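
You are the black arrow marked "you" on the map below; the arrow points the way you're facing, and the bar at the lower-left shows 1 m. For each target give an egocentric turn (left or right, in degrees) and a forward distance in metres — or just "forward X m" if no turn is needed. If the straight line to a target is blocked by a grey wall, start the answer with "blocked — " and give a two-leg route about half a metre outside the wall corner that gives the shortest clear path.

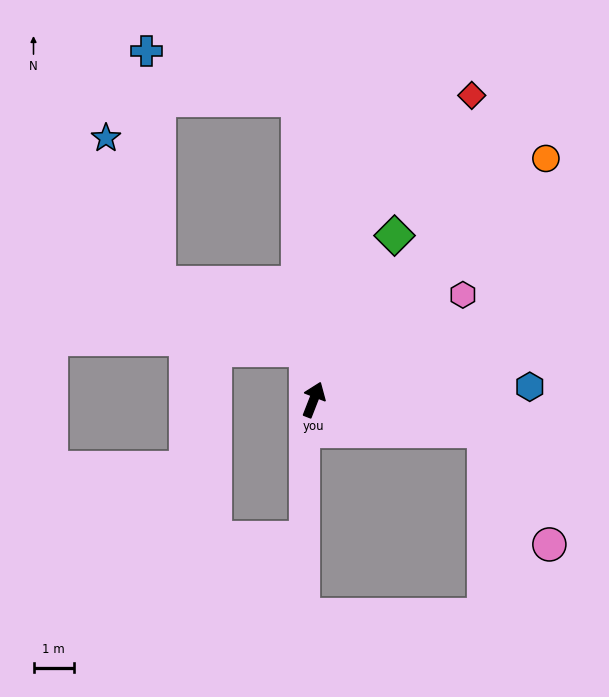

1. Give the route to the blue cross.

blocked — turn left 24°, forward 7.5 m, then turn left 70°, forward 4.0 m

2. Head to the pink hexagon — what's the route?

turn right 34°, forward 4.5 m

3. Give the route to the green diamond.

turn right 5°, forward 4.6 m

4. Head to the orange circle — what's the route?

turn right 23°, forward 8.3 m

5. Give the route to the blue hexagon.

turn right 65°, forward 5.4 m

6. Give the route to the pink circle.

blocked — turn right 79°, forward 4.3 m, then turn right 50°, forward 3.3 m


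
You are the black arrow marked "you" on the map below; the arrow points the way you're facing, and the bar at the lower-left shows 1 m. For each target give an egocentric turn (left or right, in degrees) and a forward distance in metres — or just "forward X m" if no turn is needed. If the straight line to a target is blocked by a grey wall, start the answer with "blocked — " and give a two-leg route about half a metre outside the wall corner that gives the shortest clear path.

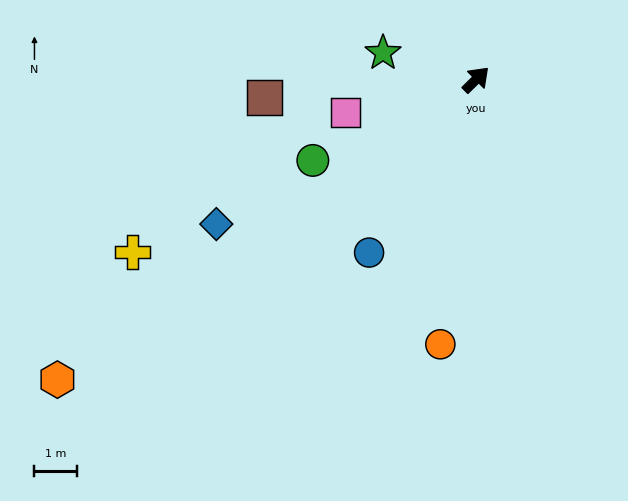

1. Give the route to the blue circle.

turn right 166°, forward 4.8 m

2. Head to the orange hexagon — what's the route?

turn left 171°, forward 12.1 m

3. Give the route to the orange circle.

turn right 142°, forward 6.3 m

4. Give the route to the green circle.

turn left 162°, forward 4.3 m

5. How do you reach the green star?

turn left 119°, forward 2.3 m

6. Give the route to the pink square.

turn left 150°, forward 3.1 m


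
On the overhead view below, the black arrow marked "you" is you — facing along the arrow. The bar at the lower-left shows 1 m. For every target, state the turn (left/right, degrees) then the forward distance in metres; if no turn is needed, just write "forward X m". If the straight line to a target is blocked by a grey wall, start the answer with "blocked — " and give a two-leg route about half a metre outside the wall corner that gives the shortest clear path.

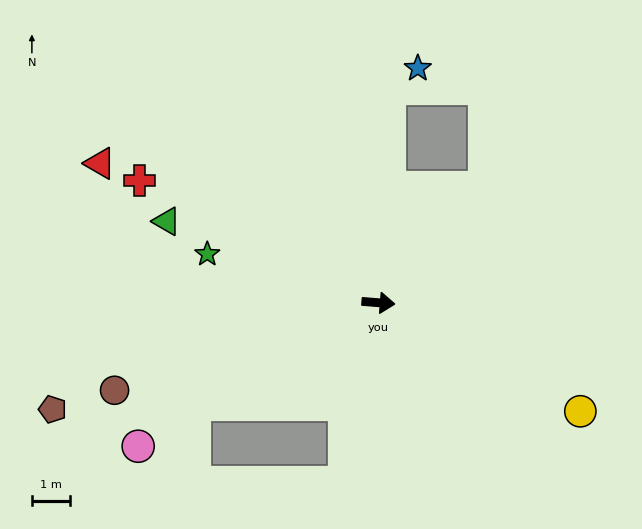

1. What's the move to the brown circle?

turn right 157°, forward 7.3 m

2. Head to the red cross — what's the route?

turn left 157°, forward 7.1 m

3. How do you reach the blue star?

blocked — turn left 91°, forward 5.6 m, then turn right 50°, forward 0.9 m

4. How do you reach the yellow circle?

turn right 24°, forward 6.0 m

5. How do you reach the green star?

turn left 169°, forward 4.7 m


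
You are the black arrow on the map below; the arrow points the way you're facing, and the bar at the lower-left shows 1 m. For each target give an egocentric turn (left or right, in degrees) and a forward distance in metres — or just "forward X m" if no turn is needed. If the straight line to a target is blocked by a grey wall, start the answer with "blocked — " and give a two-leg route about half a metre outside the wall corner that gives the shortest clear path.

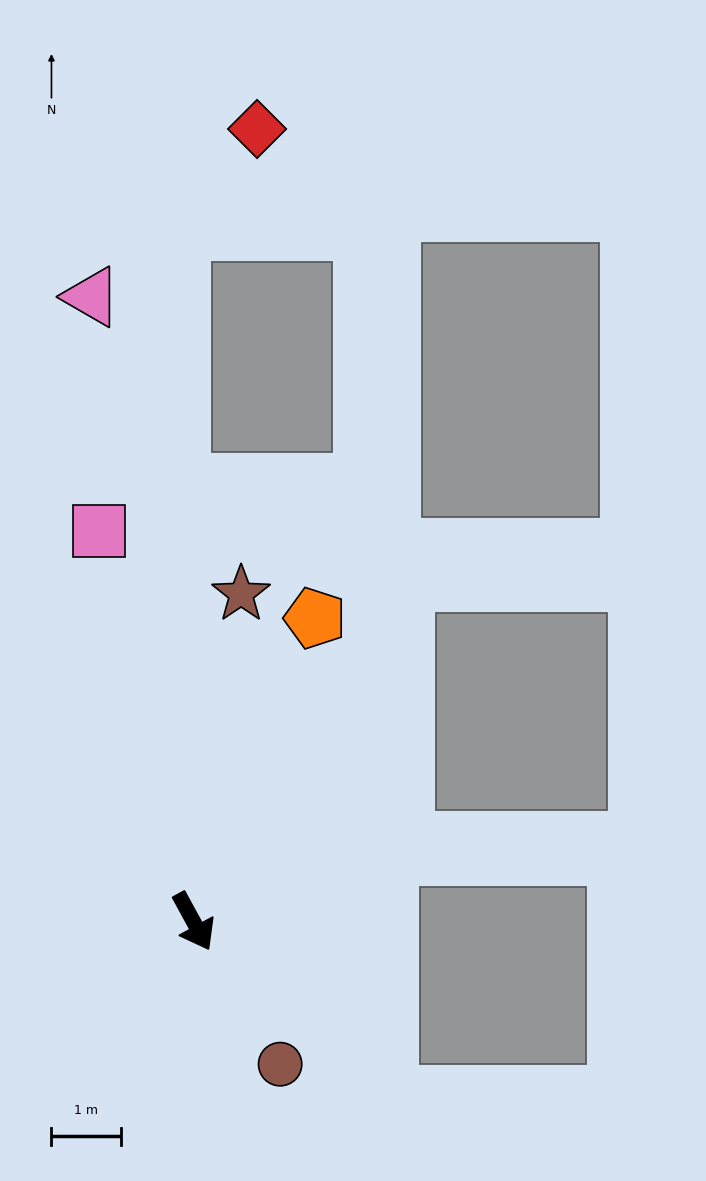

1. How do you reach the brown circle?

turn left 3°, forward 2.4 m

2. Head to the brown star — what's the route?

turn left 143°, forward 4.8 m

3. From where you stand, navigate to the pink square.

turn left 165°, forward 5.8 m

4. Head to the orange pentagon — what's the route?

turn left 130°, forward 4.7 m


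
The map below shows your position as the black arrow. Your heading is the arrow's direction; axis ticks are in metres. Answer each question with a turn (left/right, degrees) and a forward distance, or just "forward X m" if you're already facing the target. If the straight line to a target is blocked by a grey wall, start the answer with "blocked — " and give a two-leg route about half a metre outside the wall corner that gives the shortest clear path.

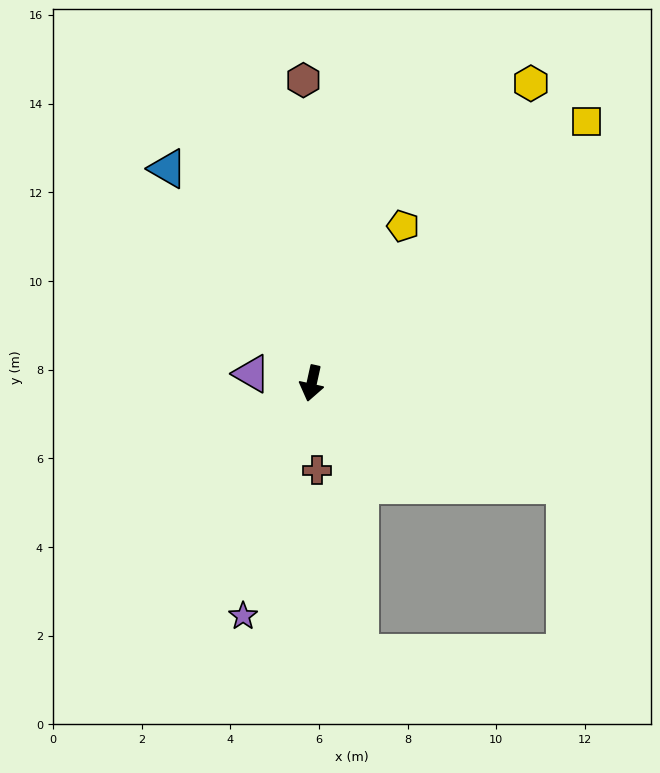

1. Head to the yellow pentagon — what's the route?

turn left 162°, forward 4.1 m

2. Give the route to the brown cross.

turn left 16°, forward 2.0 m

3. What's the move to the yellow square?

turn left 146°, forward 8.6 m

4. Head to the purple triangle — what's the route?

turn right 87°, forward 1.4 m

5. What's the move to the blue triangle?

turn right 134°, forward 5.8 m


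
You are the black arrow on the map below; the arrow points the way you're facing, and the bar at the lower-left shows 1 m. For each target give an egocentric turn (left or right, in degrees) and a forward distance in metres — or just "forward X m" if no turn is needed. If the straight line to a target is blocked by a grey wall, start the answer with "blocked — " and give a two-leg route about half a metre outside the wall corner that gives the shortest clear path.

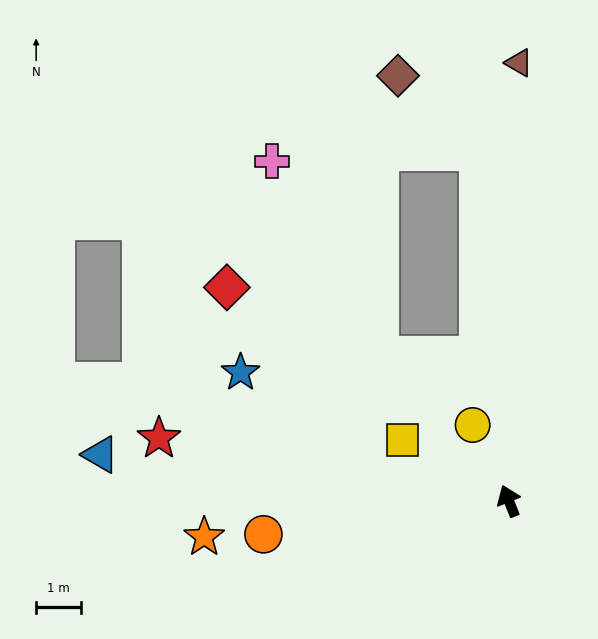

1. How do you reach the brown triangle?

turn right 23°, forward 9.8 m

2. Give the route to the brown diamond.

blocked — turn right 17°, forward 7.9 m, then turn left 41°, forward 2.5 m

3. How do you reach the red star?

turn left 58°, forward 8.0 m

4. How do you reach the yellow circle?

turn left 4°, forward 1.9 m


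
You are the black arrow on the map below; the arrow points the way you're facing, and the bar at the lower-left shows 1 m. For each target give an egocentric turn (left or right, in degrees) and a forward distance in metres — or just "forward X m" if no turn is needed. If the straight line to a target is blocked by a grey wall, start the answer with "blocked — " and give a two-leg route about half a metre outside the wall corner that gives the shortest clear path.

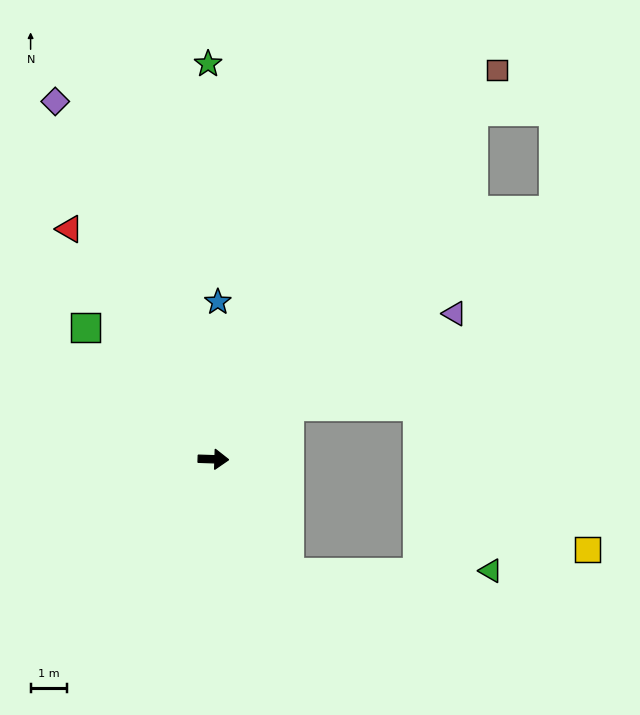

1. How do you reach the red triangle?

turn left 124°, forward 7.5 m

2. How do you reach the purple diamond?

turn left 116°, forward 10.8 m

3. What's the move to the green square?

turn left 136°, forward 5.1 m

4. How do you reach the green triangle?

blocked — turn right 55°, forward 3.8 m, then turn left 58°, forward 5.6 m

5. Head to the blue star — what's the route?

turn left 90°, forward 4.4 m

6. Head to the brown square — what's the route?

turn left 56°, forward 13.4 m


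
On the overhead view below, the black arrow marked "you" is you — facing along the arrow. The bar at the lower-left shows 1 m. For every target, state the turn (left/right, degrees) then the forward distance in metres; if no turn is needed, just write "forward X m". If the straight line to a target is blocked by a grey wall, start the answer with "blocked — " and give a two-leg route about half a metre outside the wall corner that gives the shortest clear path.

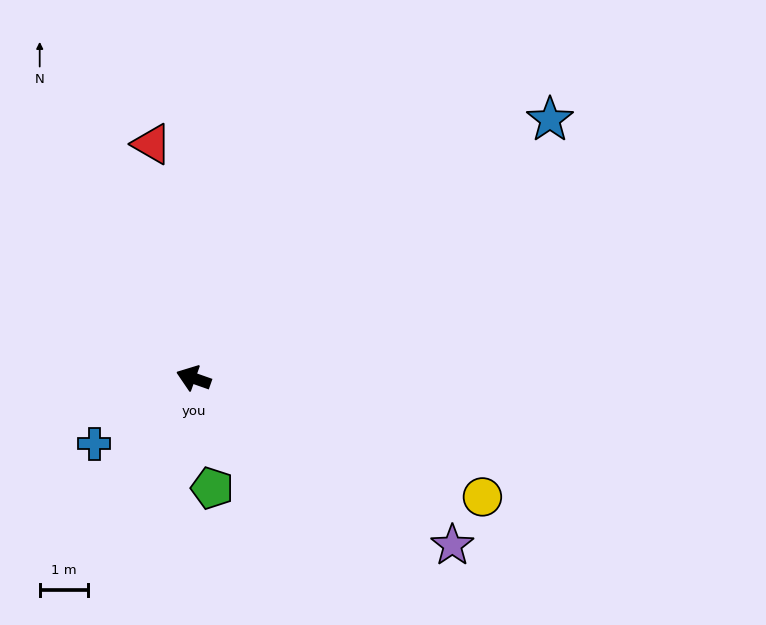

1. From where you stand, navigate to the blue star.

turn right 125°, forward 9.1 m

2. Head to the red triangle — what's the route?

turn right 60°, forward 4.9 m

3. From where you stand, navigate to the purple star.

turn left 167°, forward 6.4 m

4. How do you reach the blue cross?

turn left 53°, forward 2.5 m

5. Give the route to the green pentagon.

turn left 119°, forward 2.3 m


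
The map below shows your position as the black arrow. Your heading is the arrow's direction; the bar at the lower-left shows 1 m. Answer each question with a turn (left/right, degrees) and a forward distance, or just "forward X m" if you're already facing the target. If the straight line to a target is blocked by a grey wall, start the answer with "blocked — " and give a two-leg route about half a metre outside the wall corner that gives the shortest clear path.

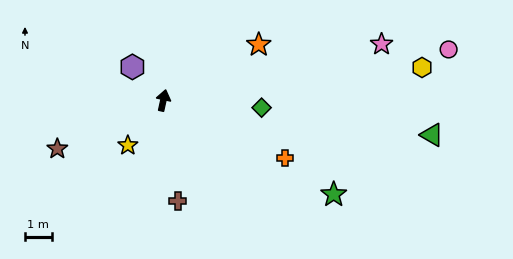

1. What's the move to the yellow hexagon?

turn right 70°, forward 9.8 m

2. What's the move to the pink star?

turn right 63°, forward 8.5 m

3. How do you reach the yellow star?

turn left 154°, forward 2.2 m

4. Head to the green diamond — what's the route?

turn right 82°, forward 3.7 m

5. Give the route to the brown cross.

turn right 160°, forward 3.8 m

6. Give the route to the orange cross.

turn right 103°, forward 5.1 m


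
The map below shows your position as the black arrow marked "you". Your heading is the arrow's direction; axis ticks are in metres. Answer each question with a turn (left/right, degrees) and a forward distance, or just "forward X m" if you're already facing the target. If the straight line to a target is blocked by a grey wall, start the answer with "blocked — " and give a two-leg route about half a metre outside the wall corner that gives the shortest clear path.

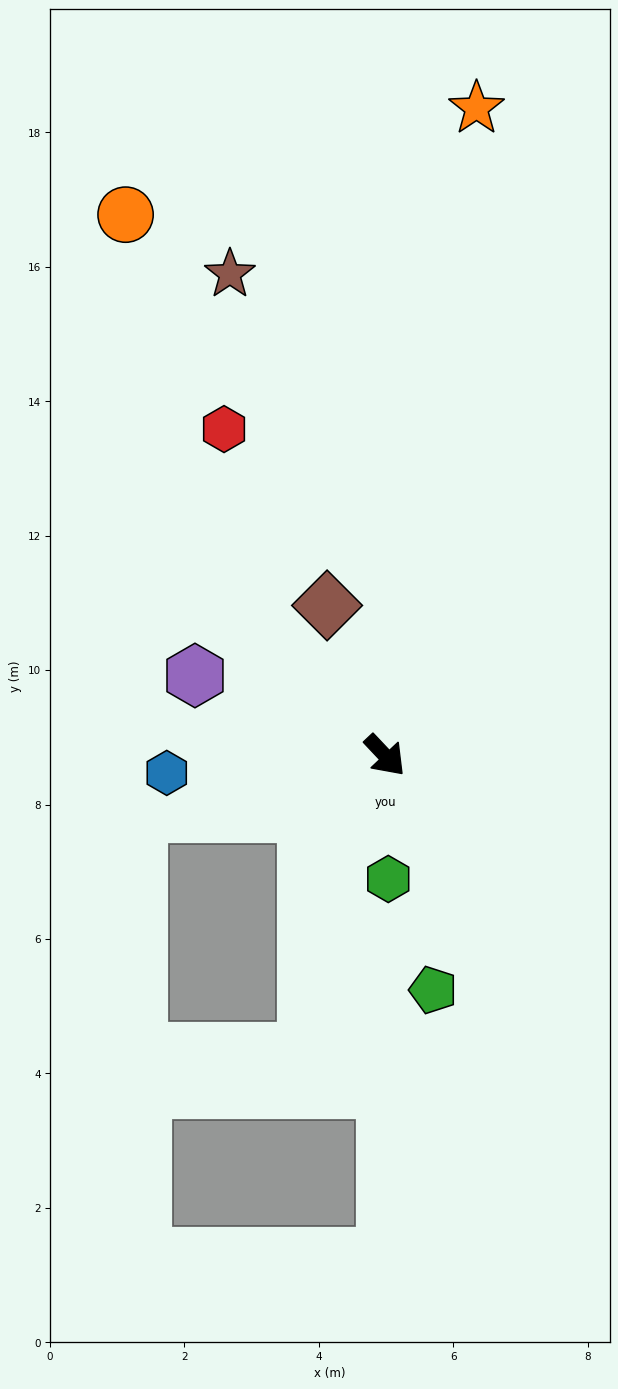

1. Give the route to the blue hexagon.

turn right 129°, forward 3.3 m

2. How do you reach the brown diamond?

turn left 158°, forward 2.4 m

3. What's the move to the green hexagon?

turn right 42°, forward 1.8 m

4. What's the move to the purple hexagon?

turn right 156°, forward 3.1 m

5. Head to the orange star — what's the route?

turn left 129°, forward 9.7 m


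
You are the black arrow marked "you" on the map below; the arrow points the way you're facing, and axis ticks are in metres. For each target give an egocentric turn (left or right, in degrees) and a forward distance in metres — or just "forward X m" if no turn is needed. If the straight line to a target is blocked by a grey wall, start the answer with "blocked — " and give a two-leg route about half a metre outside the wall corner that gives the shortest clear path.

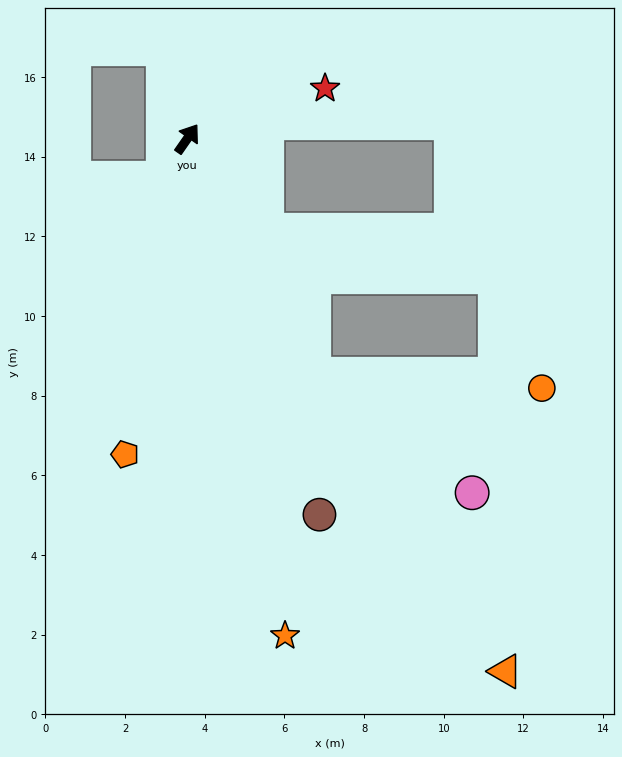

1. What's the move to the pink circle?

blocked — turn right 117°, forward 6.7 m, then turn left 25°, forward 5.0 m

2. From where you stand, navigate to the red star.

turn right 35°, forward 3.7 m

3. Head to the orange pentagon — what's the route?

turn right 156°, forward 8.1 m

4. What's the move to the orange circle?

blocked — turn right 117°, forward 6.7 m, then turn left 58°, forward 5.7 m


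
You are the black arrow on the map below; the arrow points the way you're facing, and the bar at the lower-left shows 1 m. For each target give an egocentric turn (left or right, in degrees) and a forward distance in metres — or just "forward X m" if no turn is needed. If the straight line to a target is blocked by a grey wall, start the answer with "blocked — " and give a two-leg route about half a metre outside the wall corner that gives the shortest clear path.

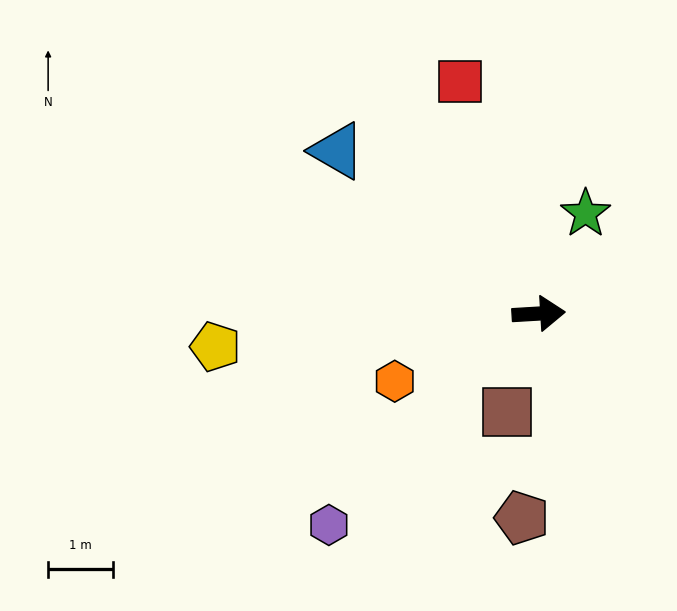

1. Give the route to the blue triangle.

turn left 138°, forward 4.0 m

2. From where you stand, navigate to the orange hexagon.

turn right 158°, forward 2.5 m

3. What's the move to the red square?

turn left 105°, forward 3.8 m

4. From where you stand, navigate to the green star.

turn left 62°, forward 1.7 m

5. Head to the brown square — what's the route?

turn right 111°, forward 1.6 m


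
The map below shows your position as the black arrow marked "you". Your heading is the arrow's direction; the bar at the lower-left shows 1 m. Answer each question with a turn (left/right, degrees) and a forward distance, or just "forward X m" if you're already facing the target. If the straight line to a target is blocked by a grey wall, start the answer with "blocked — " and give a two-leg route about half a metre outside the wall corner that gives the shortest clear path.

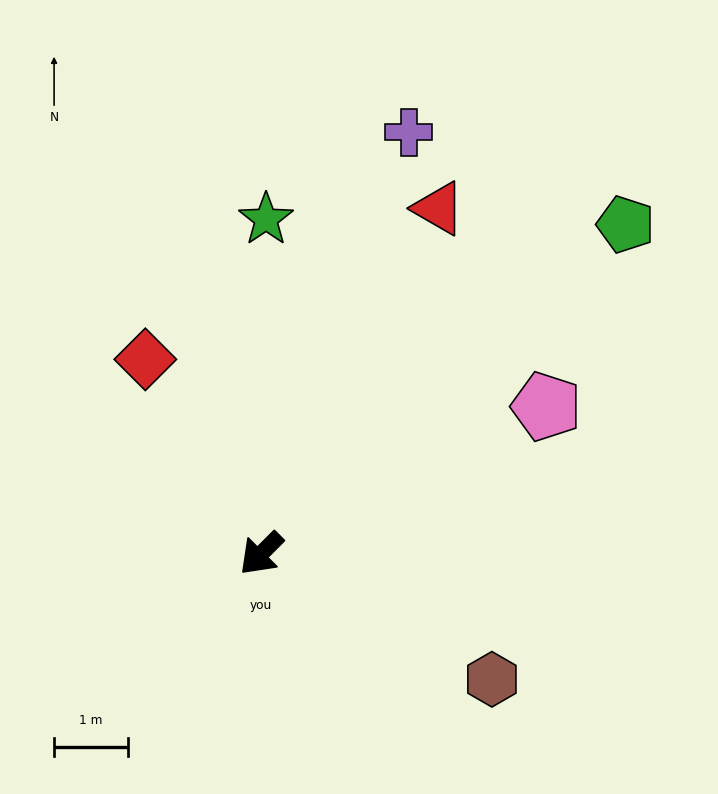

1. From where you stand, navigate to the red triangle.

turn right 162°, forward 5.2 m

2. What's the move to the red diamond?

turn right 104°, forward 3.1 m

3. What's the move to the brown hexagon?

turn left 106°, forward 3.5 m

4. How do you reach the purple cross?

turn right 154°, forward 6.0 m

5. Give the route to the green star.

turn right 136°, forward 4.5 m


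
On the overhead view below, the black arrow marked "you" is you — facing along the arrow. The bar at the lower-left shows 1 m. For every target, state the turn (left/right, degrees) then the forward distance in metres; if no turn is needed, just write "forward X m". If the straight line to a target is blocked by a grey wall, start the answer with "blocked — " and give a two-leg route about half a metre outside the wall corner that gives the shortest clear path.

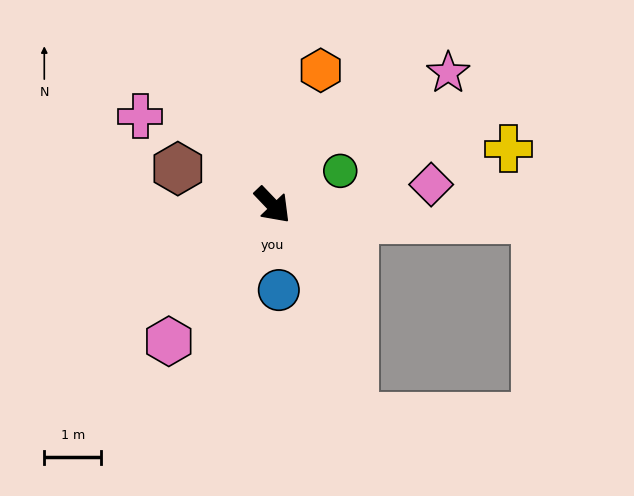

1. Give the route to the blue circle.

turn right 39°, forward 1.5 m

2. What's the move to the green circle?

turn left 73°, forward 1.3 m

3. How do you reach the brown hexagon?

turn right 155°, forward 1.8 m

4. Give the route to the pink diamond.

turn left 54°, forward 2.8 m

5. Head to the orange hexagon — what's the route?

turn left 117°, forward 2.5 m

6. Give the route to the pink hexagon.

turn right 81°, forward 3.0 m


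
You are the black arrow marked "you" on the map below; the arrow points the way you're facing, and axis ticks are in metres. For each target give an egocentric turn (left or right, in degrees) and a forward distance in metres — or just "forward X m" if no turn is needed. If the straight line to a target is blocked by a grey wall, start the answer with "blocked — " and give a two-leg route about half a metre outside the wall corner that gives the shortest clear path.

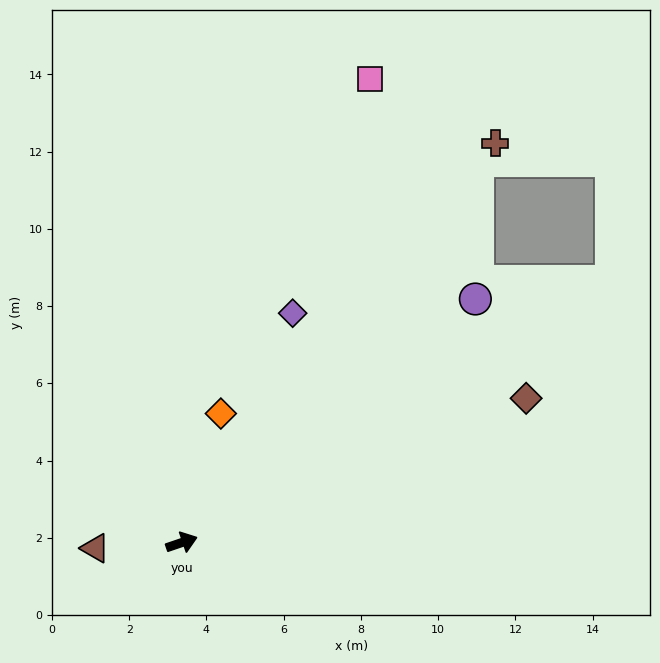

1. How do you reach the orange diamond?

turn left 54°, forward 3.5 m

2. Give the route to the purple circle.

turn left 21°, forward 9.9 m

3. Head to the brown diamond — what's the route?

turn left 4°, forward 9.7 m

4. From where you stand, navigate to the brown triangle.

turn left 165°, forward 2.2 m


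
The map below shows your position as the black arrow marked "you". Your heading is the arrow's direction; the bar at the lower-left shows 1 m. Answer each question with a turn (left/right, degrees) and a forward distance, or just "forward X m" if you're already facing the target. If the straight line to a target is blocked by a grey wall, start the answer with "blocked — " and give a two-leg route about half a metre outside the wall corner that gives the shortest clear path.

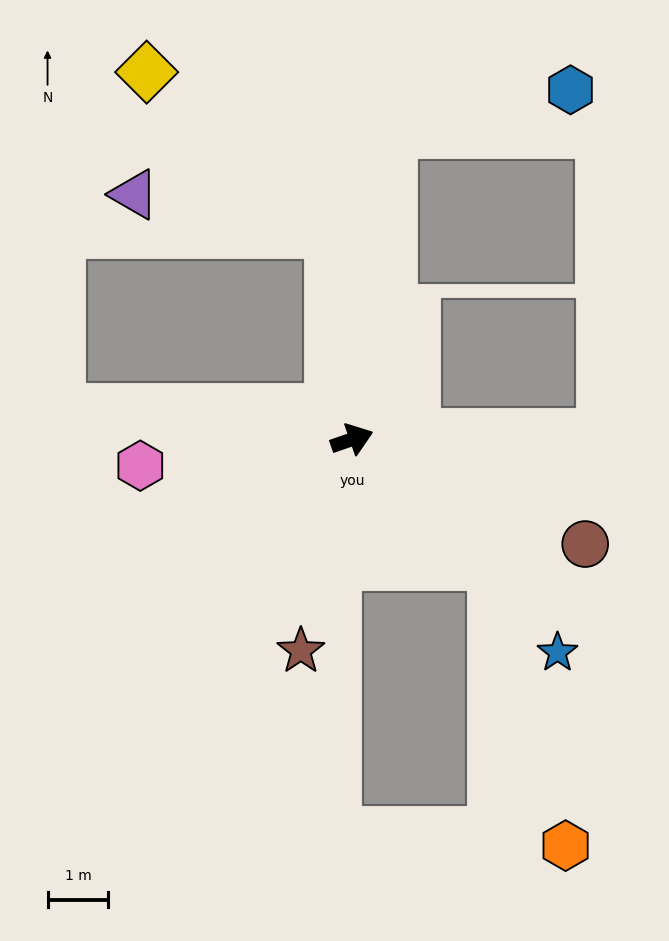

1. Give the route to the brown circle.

turn right 43°, forward 4.2 m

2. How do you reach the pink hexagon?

turn left 168°, forward 3.5 m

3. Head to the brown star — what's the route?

turn right 123°, forward 3.6 m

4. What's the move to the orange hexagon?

blocked — turn right 61°, forward 3.1 m, then turn right 34°, forward 4.8 m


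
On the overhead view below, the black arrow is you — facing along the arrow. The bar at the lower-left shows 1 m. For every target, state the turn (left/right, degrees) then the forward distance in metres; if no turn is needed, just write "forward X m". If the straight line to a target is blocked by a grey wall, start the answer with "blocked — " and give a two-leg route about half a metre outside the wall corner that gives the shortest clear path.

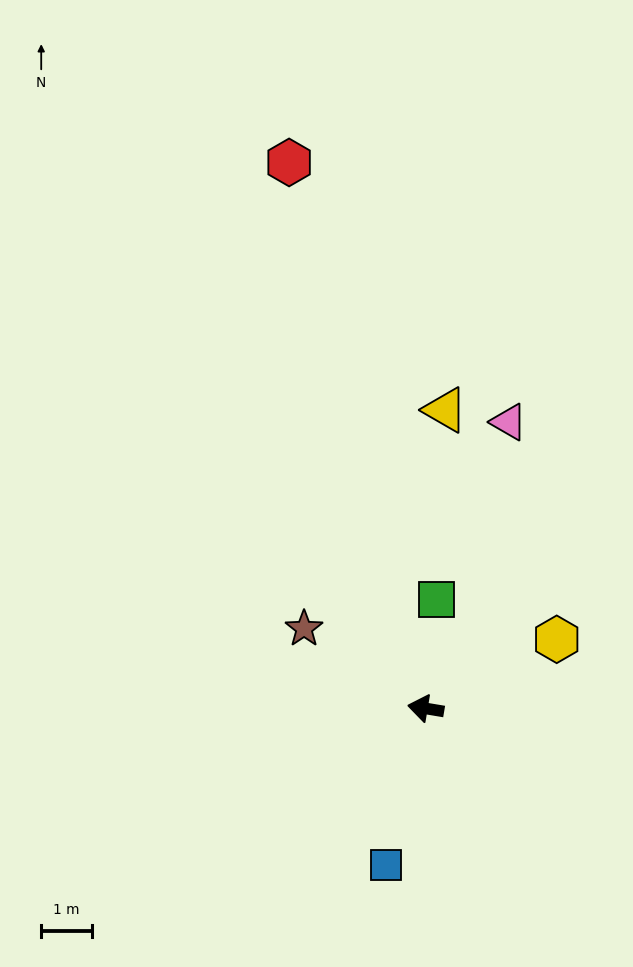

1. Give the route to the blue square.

turn left 85°, forward 3.2 m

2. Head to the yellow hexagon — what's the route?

turn right 143°, forward 2.9 m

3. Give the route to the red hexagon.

turn right 66°, forward 11.2 m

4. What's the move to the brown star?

turn right 24°, forward 2.9 m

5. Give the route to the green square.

turn right 86°, forward 2.2 m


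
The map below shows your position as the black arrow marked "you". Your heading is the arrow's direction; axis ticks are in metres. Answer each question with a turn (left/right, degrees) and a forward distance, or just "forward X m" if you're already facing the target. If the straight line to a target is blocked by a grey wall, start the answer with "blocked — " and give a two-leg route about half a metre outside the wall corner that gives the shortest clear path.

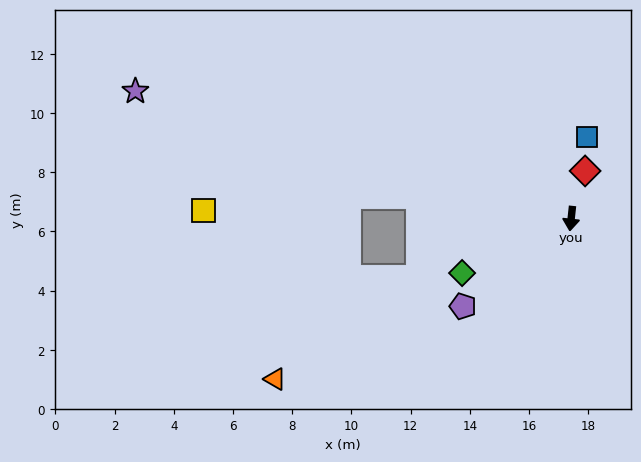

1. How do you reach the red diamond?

turn left 170°, forward 1.7 m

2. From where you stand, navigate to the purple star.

turn right 100°, forward 15.3 m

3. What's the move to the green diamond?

turn right 57°, forward 4.1 m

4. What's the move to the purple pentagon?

turn right 45°, forward 4.7 m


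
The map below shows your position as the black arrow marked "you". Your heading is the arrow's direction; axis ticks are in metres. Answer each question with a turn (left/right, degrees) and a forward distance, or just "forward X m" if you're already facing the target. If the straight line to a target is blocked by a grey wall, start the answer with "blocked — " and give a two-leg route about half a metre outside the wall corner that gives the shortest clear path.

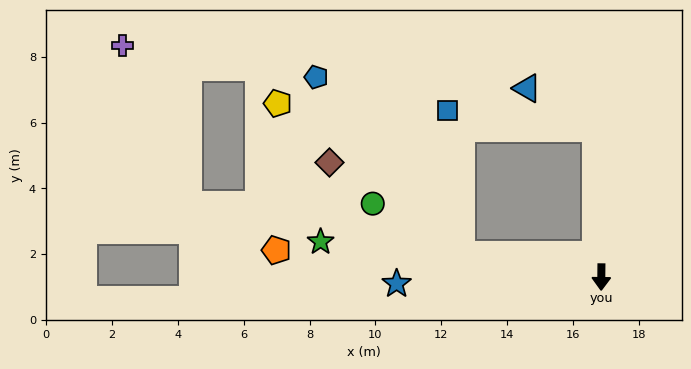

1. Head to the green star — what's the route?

turn right 97°, forward 8.6 m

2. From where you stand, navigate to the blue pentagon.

blocked — turn right 98°, forward 4.3 m, then turn right 42°, forward 7.0 m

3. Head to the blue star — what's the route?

turn right 88°, forward 6.2 m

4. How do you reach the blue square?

blocked — turn right 98°, forward 4.3 m, then turn right 76°, forward 4.4 m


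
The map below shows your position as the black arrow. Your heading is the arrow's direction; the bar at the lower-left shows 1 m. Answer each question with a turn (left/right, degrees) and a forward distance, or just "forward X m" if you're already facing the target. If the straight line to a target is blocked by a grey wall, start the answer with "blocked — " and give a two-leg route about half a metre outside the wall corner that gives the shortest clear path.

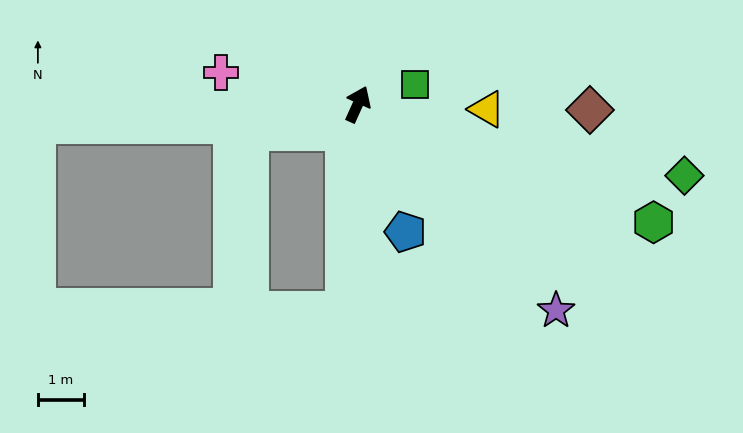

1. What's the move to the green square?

turn right 47°, forward 1.3 m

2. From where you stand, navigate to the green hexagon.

turn right 88°, forward 7.0 m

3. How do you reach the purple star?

turn right 112°, forward 6.3 m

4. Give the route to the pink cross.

turn left 101°, forward 3.1 m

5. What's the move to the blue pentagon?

turn right 135°, forward 3.0 m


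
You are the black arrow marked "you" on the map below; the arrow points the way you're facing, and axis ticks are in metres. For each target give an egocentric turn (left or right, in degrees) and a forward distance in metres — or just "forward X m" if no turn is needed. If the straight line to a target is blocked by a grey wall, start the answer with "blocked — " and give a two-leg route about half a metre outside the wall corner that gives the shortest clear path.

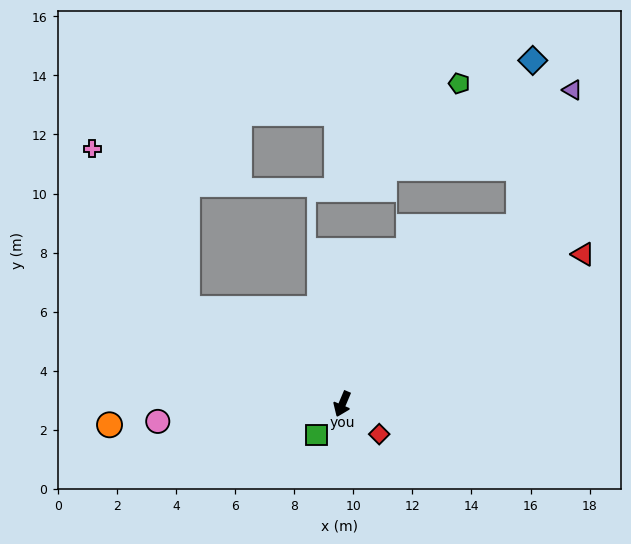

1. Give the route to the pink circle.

turn right 62°, forward 6.3 m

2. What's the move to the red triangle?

turn left 145°, forward 9.6 m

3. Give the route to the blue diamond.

blocked — turn left 158°, forward 8.5 m, then turn left 40°, forward 5.6 m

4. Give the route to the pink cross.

blocked — turn right 99°, forward 6.1 m, then turn right 27°, forward 6.3 m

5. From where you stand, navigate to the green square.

turn right 17°, forward 1.4 m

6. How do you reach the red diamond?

turn left 74°, forward 1.6 m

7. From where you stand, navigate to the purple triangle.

blocked — turn left 158°, forward 8.5 m, then turn left 23°, forward 5.0 m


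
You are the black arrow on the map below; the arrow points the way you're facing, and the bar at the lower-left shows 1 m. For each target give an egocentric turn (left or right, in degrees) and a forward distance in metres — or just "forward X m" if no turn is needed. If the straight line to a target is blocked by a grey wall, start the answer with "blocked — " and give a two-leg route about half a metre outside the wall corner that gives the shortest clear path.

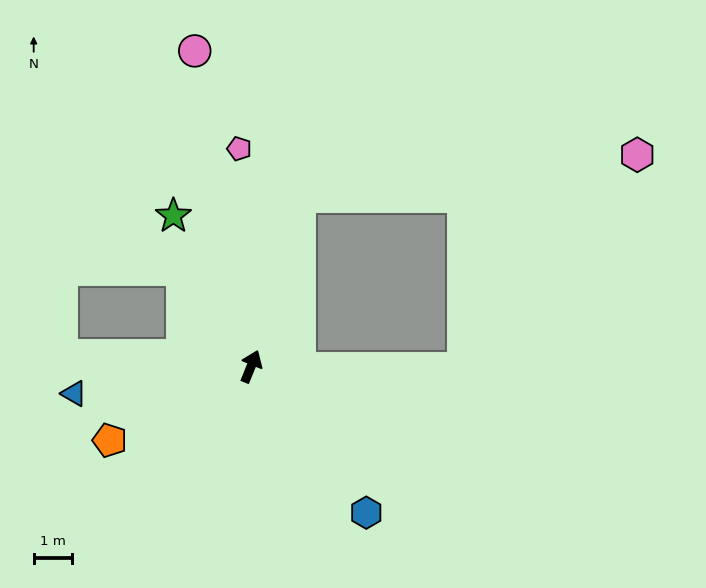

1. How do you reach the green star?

turn left 50°, forward 4.4 m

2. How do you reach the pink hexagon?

blocked — turn right 68°, forward 5.6 m, then turn left 51°, forward 7.2 m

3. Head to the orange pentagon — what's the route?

turn left 140°, forward 4.2 m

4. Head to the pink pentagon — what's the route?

turn left 25°, forward 5.7 m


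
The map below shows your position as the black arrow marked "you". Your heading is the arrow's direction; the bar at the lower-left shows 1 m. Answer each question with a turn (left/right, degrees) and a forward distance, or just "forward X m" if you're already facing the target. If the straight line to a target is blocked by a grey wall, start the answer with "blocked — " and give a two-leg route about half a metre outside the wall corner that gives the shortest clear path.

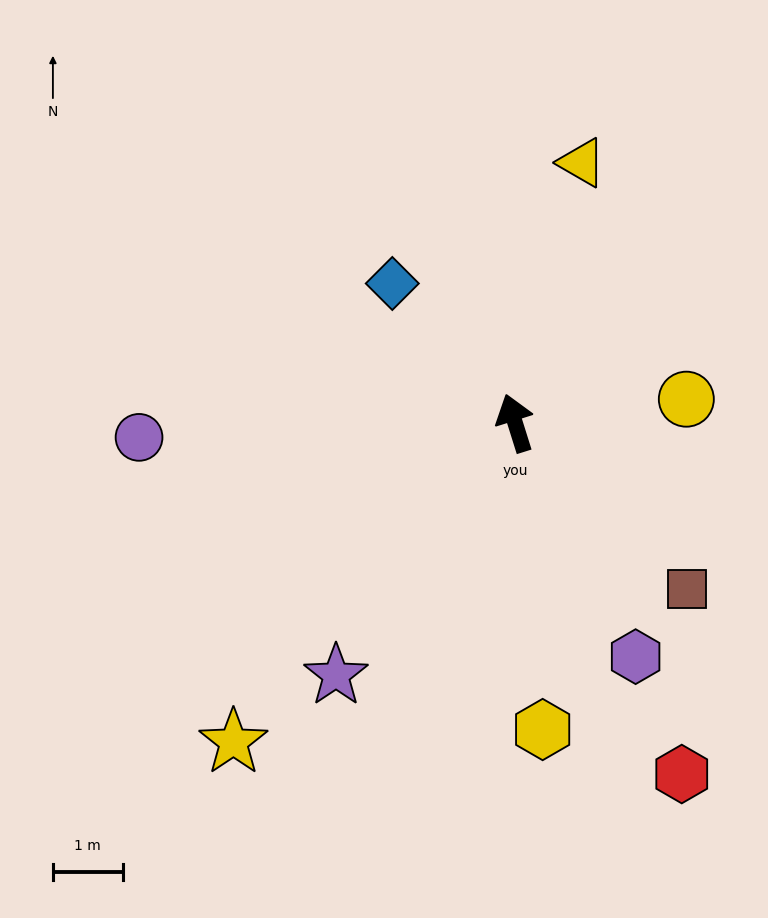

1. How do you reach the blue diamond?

turn left 24°, forward 2.7 m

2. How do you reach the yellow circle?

turn right 100°, forward 2.5 m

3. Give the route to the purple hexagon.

turn right 170°, forward 3.8 m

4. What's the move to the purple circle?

turn left 75°, forward 5.4 m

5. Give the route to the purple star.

turn left 127°, forward 4.4 m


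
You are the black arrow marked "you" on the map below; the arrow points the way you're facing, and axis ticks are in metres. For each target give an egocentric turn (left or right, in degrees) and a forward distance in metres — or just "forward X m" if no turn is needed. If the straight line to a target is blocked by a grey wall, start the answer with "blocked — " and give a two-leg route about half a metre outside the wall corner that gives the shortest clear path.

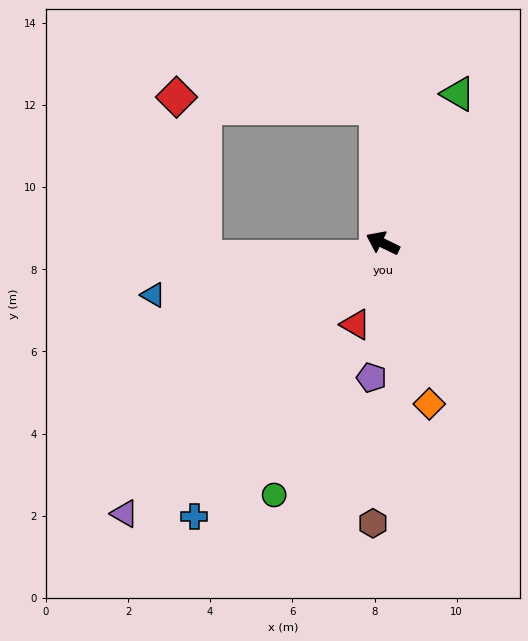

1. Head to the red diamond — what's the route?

blocked — turn right 61°, forward 3.3 m, then turn left 84°, forward 4.9 m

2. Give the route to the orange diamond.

turn left 132°, forward 4.1 m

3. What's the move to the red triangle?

turn left 98°, forward 2.1 m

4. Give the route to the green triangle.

turn right 91°, forward 4.1 m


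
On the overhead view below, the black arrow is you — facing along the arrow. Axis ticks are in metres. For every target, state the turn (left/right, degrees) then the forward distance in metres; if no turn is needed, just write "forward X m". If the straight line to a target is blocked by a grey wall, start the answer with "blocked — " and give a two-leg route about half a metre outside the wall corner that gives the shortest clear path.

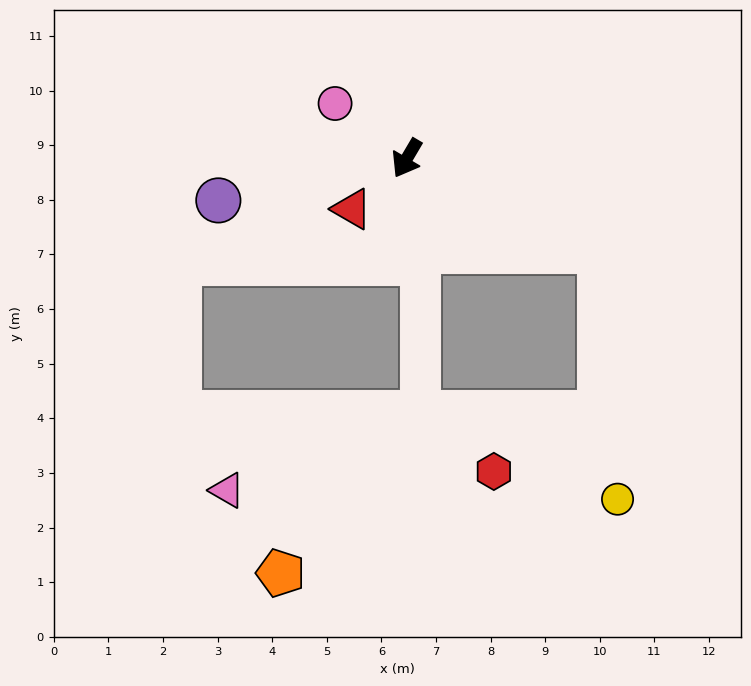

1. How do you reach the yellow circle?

blocked — turn left 95°, forward 3.9 m, then turn right 61°, forward 4.6 m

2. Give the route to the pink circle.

turn right 97°, forward 1.7 m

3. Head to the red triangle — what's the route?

turn right 17°, forward 1.4 m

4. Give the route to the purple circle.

turn right 47°, forward 3.5 m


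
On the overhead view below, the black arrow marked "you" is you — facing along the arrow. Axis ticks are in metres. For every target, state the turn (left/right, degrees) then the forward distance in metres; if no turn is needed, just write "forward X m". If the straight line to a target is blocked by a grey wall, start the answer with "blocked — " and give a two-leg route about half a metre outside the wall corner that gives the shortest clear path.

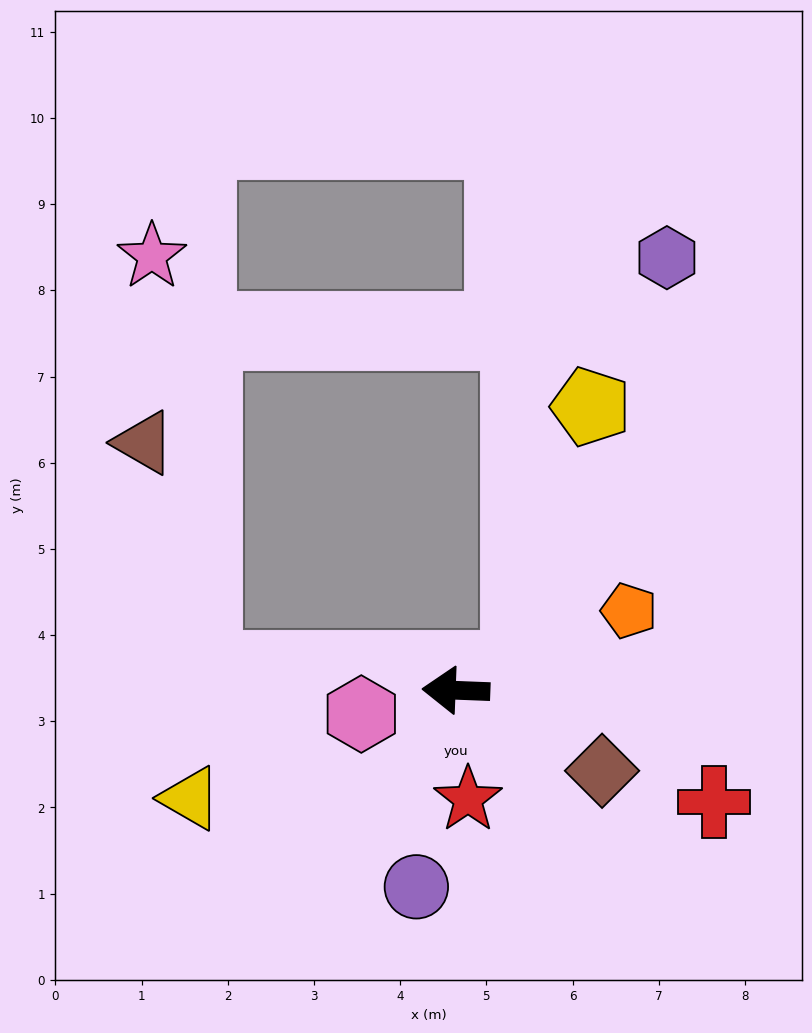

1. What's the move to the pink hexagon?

turn left 16°, forward 1.1 m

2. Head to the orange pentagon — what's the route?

turn right 153°, forward 2.2 m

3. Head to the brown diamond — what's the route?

turn left 153°, forward 1.9 m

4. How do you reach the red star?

turn left 99°, forward 1.3 m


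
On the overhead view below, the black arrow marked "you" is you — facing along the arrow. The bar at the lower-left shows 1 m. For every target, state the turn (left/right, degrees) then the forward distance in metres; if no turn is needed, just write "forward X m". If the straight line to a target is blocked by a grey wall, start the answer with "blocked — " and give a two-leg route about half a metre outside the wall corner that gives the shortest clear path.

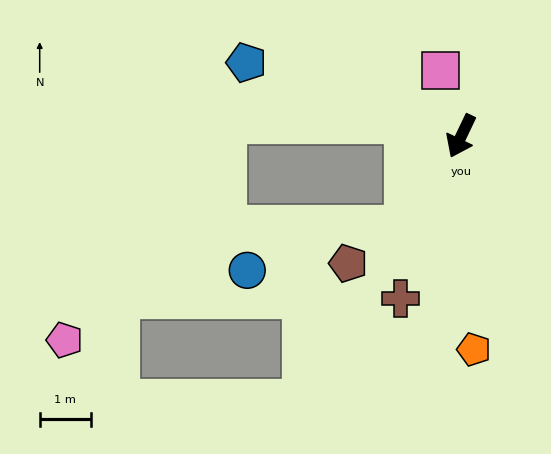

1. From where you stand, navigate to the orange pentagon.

turn left 29°, forward 4.2 m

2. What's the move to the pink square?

turn right 137°, forward 1.3 m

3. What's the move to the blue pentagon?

turn right 83°, forward 4.5 m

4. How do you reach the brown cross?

turn left 5°, forward 3.4 m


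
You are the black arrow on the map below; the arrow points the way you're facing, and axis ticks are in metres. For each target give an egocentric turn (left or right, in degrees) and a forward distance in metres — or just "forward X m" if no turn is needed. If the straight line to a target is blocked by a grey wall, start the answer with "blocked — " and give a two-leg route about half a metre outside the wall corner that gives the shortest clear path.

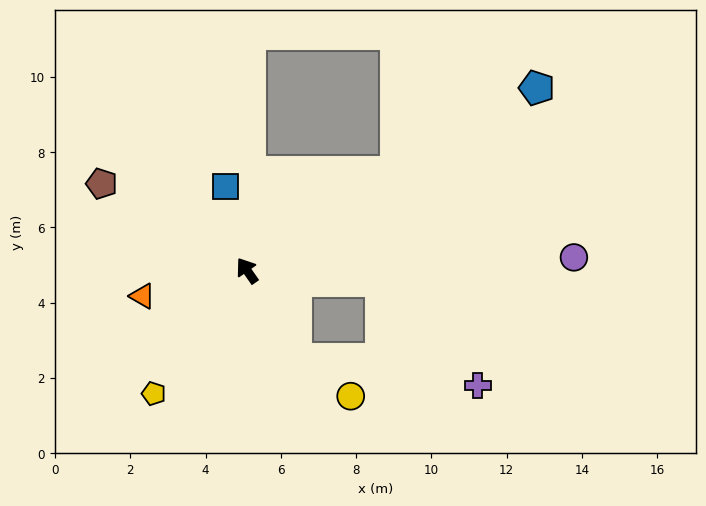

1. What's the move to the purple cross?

blocked — turn right 129°, forward 3.6 m, then turn right 43°, forward 3.8 m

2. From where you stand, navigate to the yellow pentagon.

turn left 108°, forward 4.1 m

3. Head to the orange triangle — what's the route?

turn left 69°, forward 2.9 m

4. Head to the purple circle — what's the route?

turn right 123°, forward 8.7 m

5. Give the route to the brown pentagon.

turn left 24°, forward 4.5 m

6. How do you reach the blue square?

turn right 20°, forward 2.3 m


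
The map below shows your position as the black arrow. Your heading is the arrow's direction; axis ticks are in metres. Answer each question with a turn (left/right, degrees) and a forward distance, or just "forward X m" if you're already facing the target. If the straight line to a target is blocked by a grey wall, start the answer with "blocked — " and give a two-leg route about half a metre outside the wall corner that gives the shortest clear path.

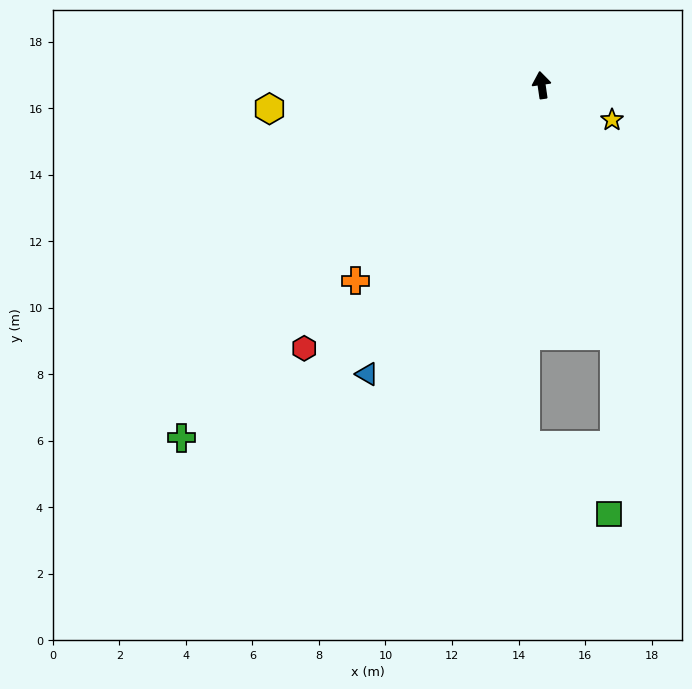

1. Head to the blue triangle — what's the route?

turn left 141°, forward 10.2 m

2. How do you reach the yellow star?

turn right 125°, forward 2.4 m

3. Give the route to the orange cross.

turn left 128°, forward 8.1 m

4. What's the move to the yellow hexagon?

turn left 87°, forward 8.2 m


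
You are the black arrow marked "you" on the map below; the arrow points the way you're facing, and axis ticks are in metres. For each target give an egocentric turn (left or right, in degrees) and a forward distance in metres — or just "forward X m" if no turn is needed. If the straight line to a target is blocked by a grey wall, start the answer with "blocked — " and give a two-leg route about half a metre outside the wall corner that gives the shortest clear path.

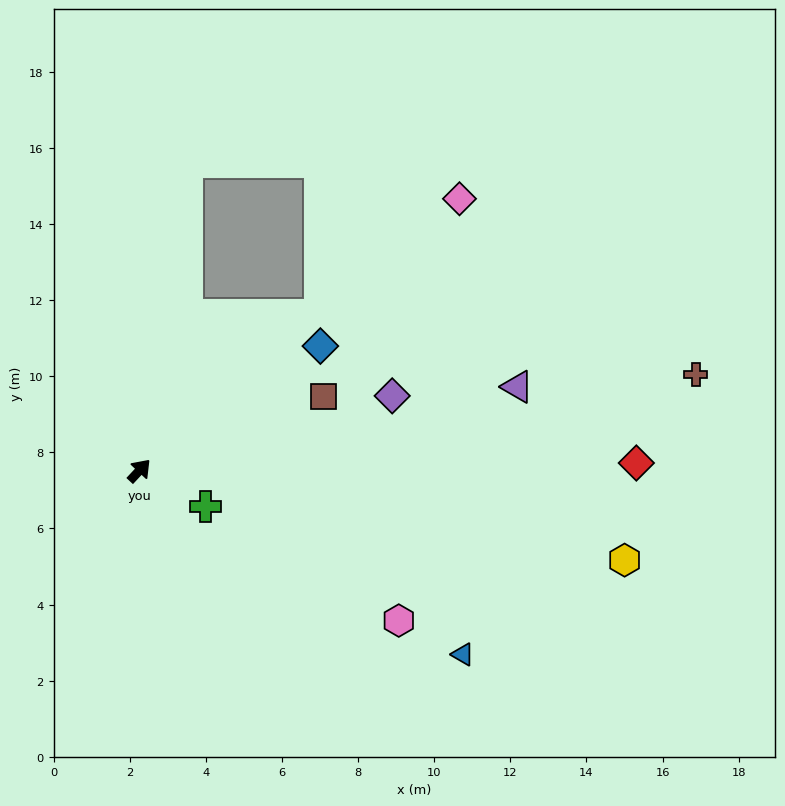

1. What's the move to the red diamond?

turn right 46°, forward 13.1 m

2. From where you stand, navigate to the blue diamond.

turn right 12°, forward 5.8 m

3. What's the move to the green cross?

turn right 75°, forward 2.0 m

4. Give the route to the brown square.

turn right 25°, forward 5.2 m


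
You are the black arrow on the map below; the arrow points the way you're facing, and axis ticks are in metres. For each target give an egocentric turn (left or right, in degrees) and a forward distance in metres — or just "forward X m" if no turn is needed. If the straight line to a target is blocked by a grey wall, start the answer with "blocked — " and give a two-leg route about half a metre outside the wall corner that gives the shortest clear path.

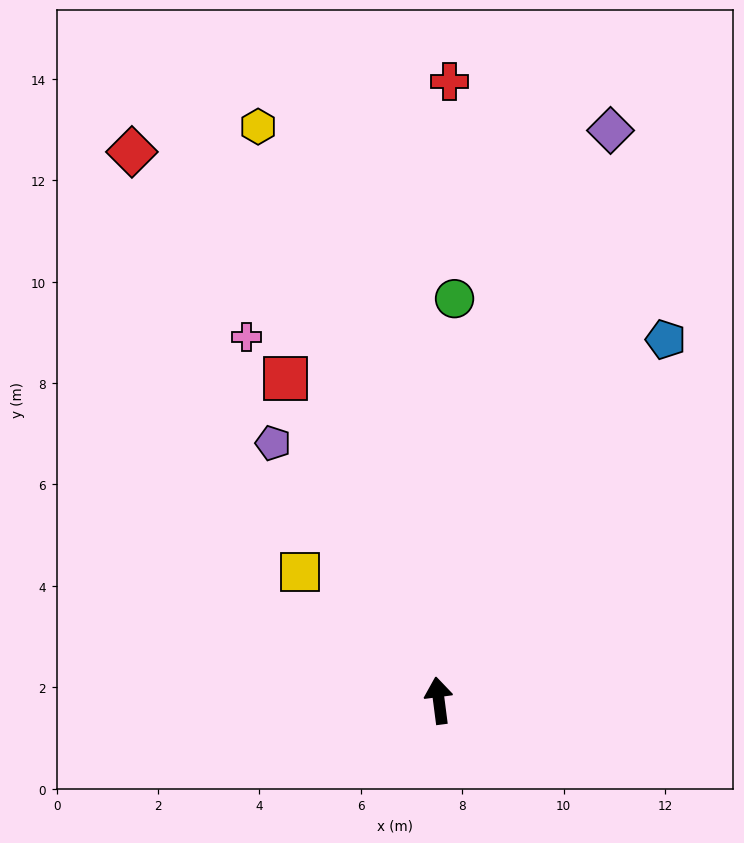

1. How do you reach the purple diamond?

turn right 24°, forward 11.7 m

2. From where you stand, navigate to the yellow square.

turn left 40°, forward 3.7 m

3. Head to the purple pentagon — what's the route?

turn left 25°, forward 6.0 m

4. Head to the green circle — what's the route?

turn right 10°, forward 7.9 m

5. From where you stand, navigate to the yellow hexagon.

turn left 10°, forward 11.9 m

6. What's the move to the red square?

turn left 18°, forward 7.0 m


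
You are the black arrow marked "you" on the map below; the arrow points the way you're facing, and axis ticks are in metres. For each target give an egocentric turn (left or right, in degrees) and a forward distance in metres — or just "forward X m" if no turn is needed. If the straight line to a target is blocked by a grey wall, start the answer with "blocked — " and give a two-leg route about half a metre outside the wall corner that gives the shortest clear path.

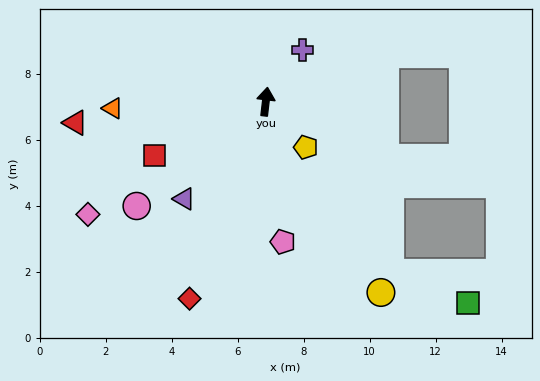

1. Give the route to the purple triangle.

turn left 147°, forward 3.8 m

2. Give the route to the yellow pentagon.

turn right 132°, forward 1.8 m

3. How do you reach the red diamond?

turn left 165°, forward 6.4 m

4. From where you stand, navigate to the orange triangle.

turn left 99°, forward 4.6 m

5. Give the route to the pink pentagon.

turn right 166°, forward 4.3 m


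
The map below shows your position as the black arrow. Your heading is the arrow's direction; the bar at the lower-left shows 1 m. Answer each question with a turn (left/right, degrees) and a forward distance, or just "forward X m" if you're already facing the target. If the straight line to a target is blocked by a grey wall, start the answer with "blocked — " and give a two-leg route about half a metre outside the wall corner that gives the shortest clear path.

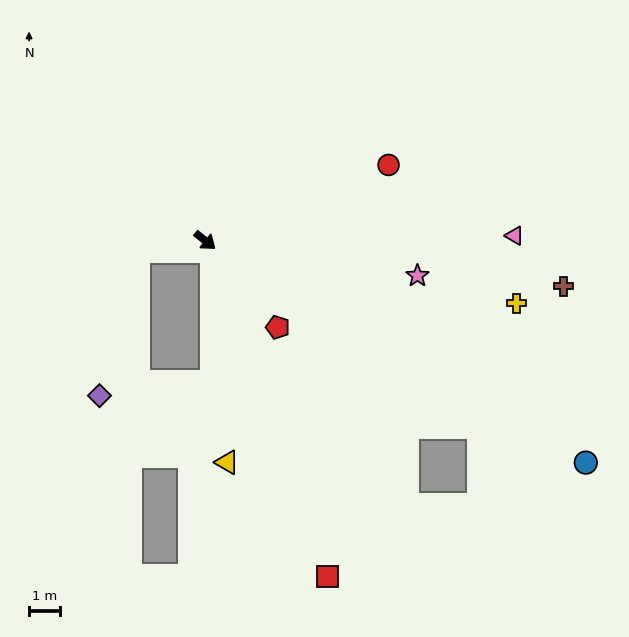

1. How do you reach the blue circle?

turn left 8°, forward 14.2 m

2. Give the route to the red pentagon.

turn right 11°, forward 3.6 m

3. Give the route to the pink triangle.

turn left 40°, forward 10.0 m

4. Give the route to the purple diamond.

blocked — turn right 134°, forward 2.2 m, then turn left 68°, forward 4.9 m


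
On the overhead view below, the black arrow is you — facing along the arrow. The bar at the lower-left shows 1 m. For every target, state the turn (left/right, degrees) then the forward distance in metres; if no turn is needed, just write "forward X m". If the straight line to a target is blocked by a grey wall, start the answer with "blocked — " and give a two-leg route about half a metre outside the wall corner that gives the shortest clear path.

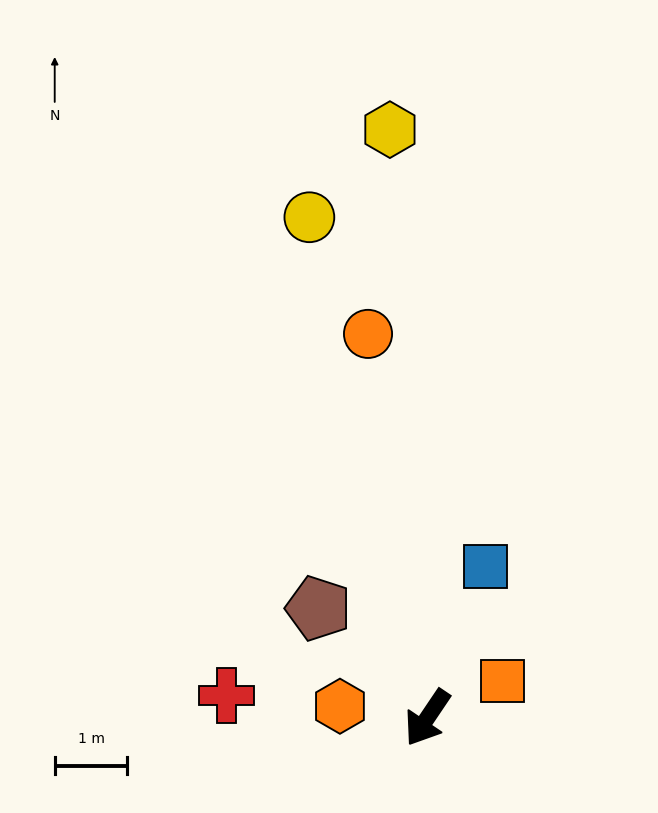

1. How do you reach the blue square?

turn right 167°, forward 2.2 m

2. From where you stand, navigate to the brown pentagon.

turn right 101°, forward 2.1 m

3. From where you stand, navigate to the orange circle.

turn right 137°, forward 5.4 m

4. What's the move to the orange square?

turn left 150°, forward 1.2 m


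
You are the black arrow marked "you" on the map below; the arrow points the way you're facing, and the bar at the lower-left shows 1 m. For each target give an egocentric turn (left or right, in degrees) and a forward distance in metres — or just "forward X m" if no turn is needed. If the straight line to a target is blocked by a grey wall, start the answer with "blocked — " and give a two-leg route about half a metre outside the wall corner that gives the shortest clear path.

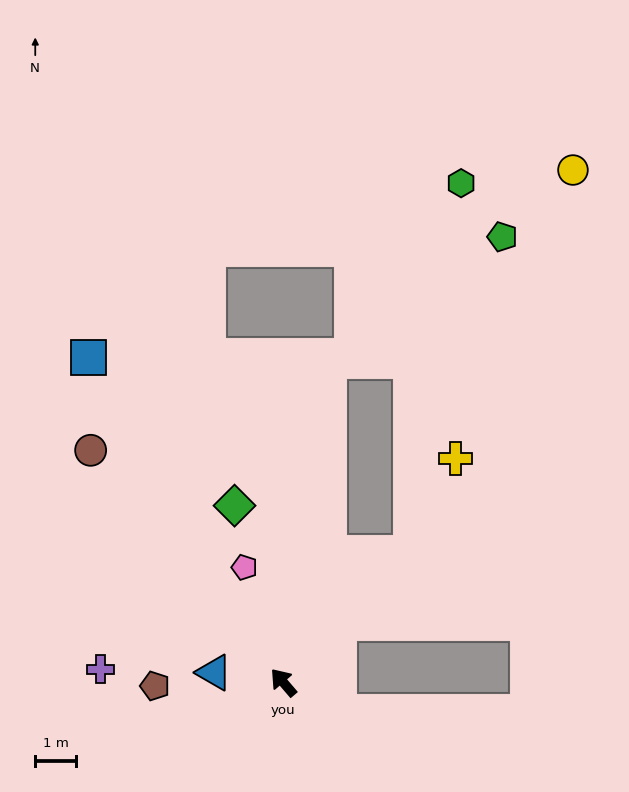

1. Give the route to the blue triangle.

turn left 41°, forward 1.7 m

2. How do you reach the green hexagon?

blocked — turn right 85°, forward 4.4 m, then turn left 36°, forward 9.1 m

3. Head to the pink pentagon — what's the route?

turn right 22°, forward 3.0 m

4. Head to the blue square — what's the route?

turn right 10°, forward 9.3 m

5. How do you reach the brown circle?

forward 7.4 m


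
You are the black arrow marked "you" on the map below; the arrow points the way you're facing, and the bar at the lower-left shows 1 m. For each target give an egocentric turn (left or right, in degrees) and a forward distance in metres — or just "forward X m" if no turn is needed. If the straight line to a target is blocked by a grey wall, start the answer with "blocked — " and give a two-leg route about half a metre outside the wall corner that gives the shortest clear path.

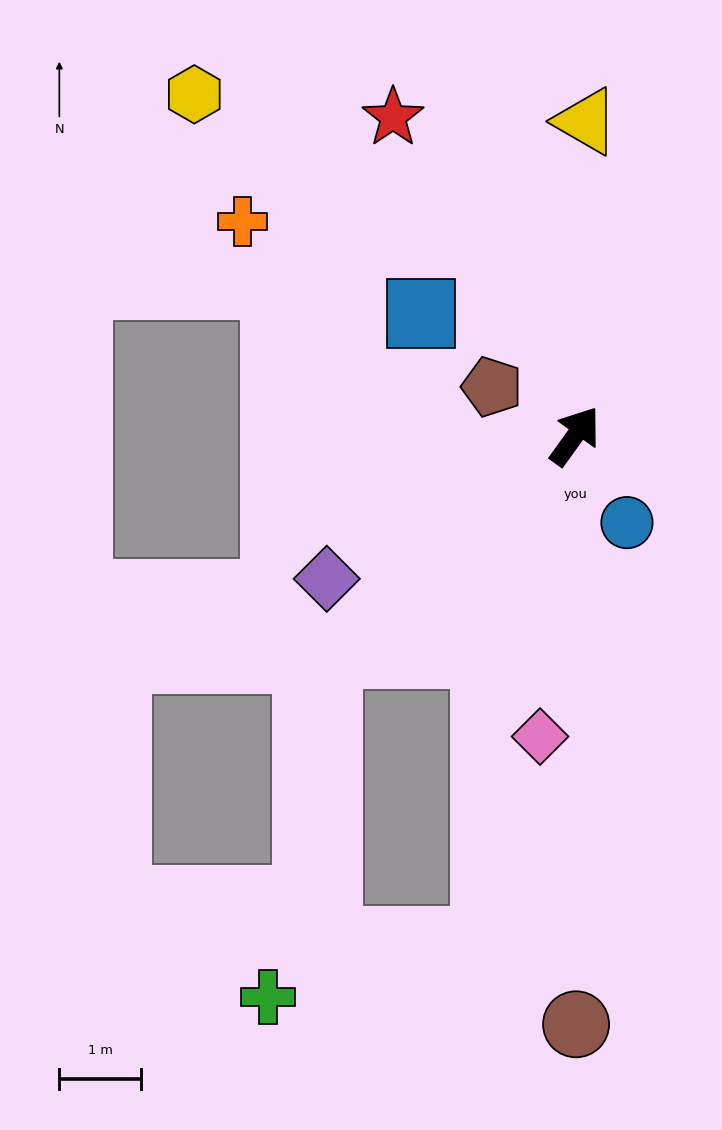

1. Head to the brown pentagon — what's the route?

turn left 95°, forward 1.2 m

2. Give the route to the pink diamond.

turn right 151°, forward 3.7 m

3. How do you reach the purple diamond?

turn left 156°, forward 3.5 m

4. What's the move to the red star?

turn left 65°, forward 4.5 m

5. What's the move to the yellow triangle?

turn left 34°, forward 3.9 m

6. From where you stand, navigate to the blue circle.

turn right 113°, forward 1.2 m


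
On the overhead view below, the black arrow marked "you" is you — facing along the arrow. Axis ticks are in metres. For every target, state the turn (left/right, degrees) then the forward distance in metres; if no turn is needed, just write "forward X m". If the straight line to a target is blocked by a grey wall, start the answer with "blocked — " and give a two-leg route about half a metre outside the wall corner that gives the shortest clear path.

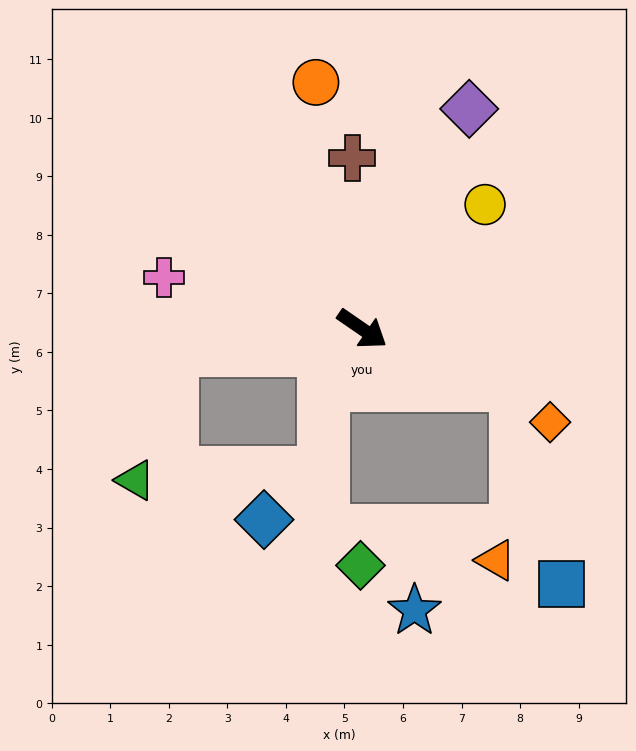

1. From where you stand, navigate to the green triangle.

blocked — turn right 139°, forward 3.3 m, then turn left 67°, forward 2.3 m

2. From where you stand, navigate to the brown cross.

turn left 128°, forward 2.9 m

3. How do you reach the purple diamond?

turn left 99°, forward 4.2 m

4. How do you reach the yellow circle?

turn left 80°, forward 3.0 m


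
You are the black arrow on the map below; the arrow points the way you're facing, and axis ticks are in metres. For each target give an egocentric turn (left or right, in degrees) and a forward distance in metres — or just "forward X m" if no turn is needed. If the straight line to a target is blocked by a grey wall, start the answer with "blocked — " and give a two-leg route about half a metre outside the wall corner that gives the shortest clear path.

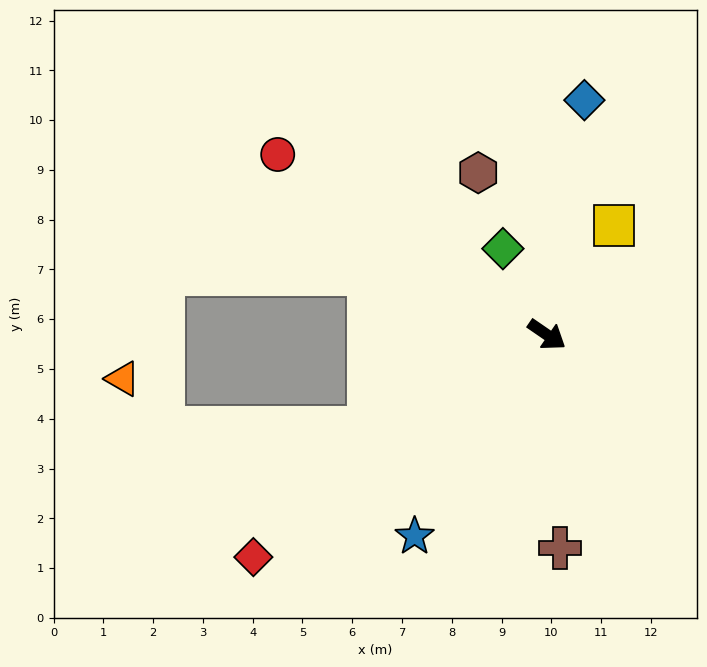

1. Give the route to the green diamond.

turn left 152°, forward 1.9 m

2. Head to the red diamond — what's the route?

turn right 108°, forward 7.4 m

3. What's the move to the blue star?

turn right 89°, forward 4.8 m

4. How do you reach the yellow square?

turn left 93°, forward 2.6 m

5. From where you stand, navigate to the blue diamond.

turn left 115°, forward 4.8 m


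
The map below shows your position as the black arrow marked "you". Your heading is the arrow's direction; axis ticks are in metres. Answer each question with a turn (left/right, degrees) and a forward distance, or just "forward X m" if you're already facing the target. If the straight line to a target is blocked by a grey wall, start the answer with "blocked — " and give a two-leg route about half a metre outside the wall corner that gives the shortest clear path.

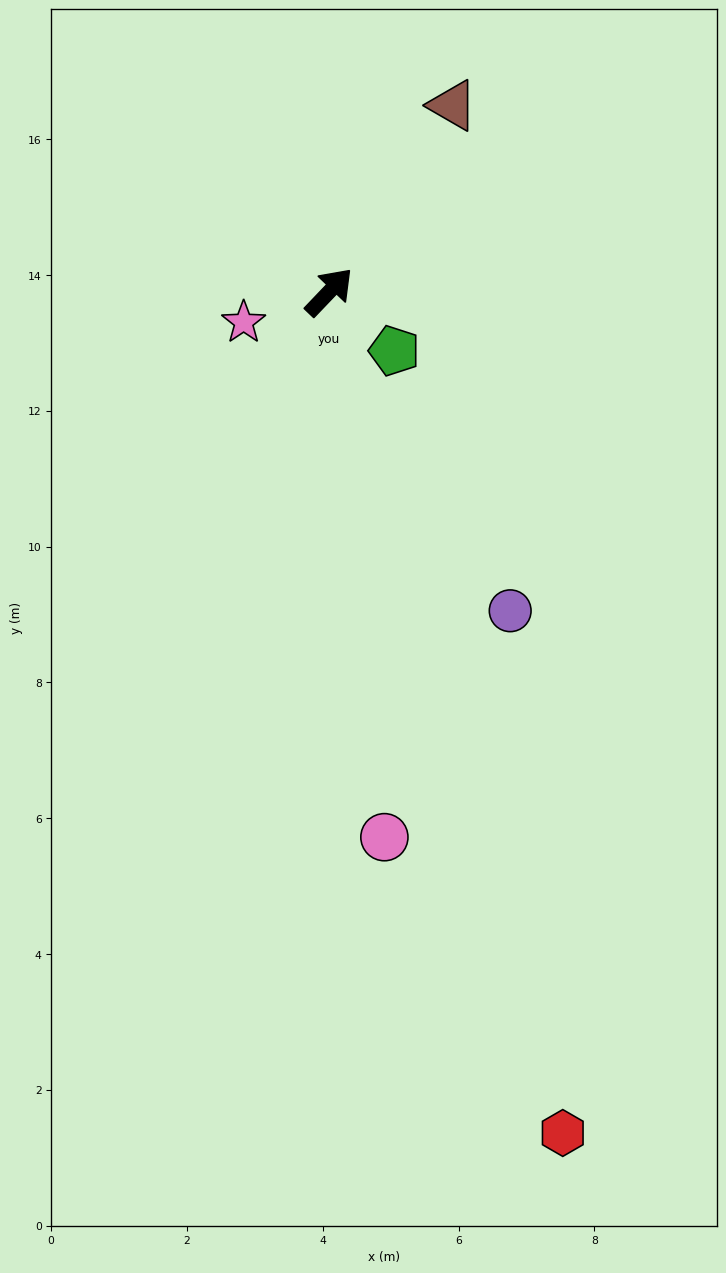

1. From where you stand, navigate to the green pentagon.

turn right 88°, forward 1.3 m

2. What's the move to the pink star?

turn left 153°, forward 1.3 m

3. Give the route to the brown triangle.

turn left 10°, forward 3.3 m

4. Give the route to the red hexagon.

turn right 121°, forward 12.9 m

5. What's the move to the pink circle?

turn right 131°, forward 8.1 m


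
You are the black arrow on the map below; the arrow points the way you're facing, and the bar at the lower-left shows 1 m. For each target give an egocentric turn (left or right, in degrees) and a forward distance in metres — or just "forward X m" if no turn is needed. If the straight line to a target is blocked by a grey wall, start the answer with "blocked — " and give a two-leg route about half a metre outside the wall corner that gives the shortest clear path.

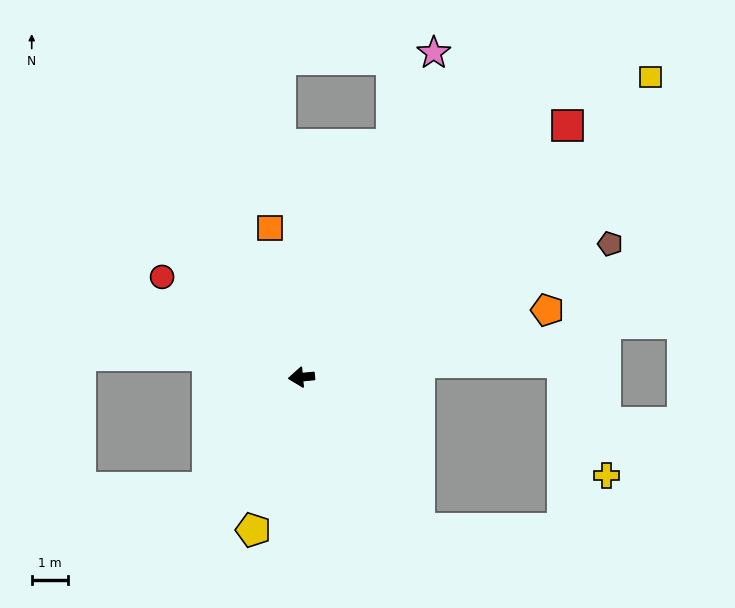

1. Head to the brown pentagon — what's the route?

turn right 162°, forward 9.2 m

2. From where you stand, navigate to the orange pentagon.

turn right 170°, forward 7.0 m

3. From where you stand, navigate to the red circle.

turn right 41°, forward 4.7 m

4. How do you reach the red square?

turn right 142°, forward 10.0 m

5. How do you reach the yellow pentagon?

turn left 67°, forward 4.4 m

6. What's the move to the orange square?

turn right 84°, forward 4.2 m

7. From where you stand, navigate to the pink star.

turn right 118°, forward 9.6 m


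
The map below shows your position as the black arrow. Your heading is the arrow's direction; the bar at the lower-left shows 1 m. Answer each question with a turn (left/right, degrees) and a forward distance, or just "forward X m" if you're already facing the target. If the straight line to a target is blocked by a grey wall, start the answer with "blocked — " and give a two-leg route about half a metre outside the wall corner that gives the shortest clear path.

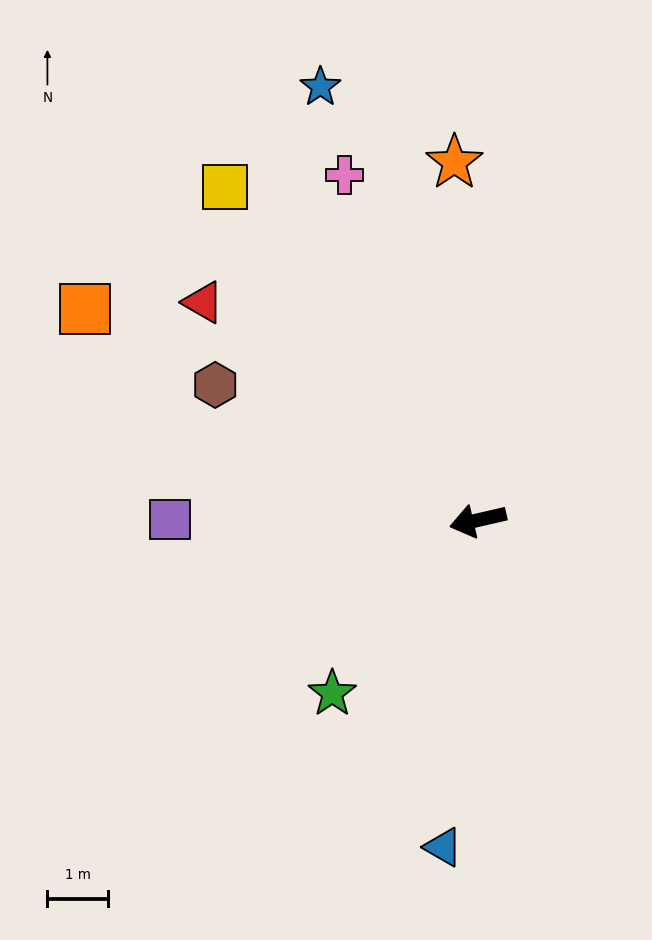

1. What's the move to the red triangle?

turn right 51°, forward 5.7 m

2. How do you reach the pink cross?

turn right 82°, forward 6.1 m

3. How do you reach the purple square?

turn right 13°, forward 5.1 m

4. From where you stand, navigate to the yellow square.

turn right 66°, forward 6.9 m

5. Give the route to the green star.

turn left 37°, forward 3.7 m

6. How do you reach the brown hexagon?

turn right 40°, forward 4.8 m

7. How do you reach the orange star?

turn right 99°, forward 5.9 m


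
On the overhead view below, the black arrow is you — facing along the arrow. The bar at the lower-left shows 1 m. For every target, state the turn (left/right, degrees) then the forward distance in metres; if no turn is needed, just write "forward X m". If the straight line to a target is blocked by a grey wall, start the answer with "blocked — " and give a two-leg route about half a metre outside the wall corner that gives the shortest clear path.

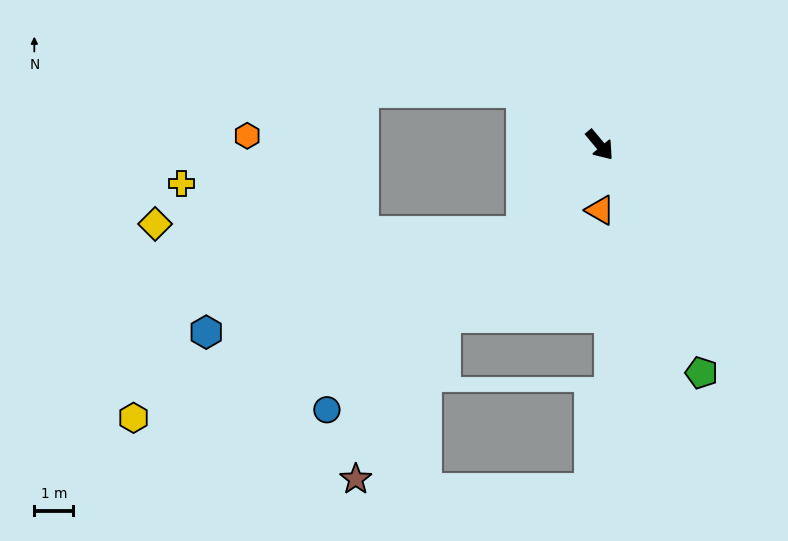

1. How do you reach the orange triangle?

turn right 39°, forward 1.7 m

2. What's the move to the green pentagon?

turn right 16°, forward 6.4 m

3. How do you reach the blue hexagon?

blocked — turn right 81°, forward 3.0 m, then turn right 31°, forward 8.5 m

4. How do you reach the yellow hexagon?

blocked — turn right 81°, forward 3.0 m, then turn right 23°, forward 11.0 m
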